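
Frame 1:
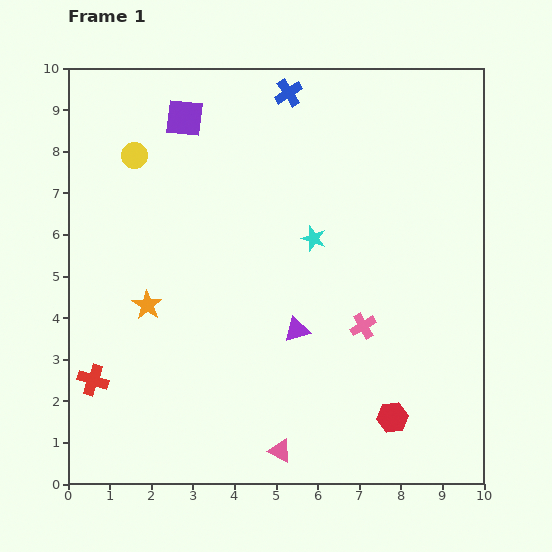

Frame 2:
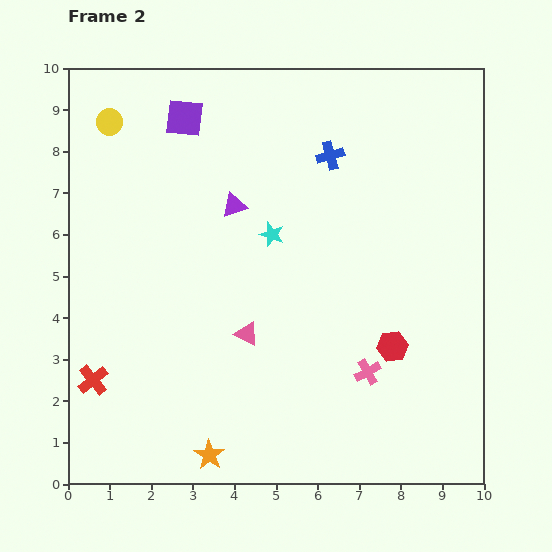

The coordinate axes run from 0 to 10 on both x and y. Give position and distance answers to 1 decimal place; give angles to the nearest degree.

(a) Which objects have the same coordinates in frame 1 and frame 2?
the purple square, the red cross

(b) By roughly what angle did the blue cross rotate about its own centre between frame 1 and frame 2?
18° clockwise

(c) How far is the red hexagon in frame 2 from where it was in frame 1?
1.7

The red hexagon moved from (7.8, 1.6) to (7.8, 3.3), a distance of √(0.0² + 1.7²) ≈ 1.7.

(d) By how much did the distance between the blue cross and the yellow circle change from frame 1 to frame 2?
+1.4

Distance in frame 1: 4.0. Distance in frame 2: 5.4.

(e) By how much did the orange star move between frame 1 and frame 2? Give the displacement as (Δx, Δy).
(1.5, -3.6)

The orange star was at (1.9, 4.3) in frame 1 and (3.4, 0.7) in frame 2.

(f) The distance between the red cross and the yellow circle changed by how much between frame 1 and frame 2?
+0.7

Distance in frame 1: 5.5. Distance in frame 2: 6.2.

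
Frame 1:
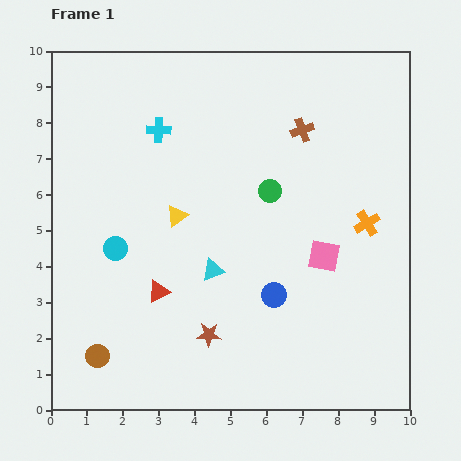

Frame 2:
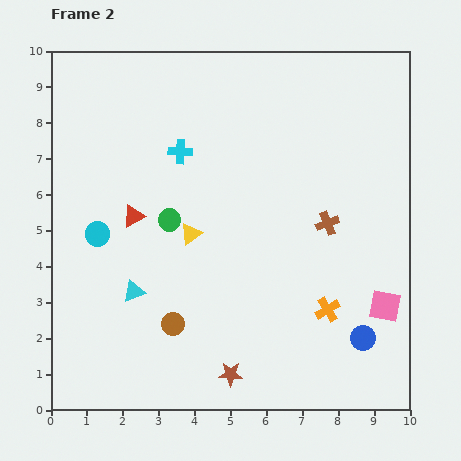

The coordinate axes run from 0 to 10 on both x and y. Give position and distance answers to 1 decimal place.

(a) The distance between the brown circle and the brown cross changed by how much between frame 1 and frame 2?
-3.4

Distance in frame 1: 8.5. Distance in frame 2: 5.1.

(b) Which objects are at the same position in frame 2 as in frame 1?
none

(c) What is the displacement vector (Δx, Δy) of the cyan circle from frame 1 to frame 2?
(-0.5, 0.4)

The cyan circle was at (1.8, 4.5) in frame 1 and (1.3, 4.9) in frame 2.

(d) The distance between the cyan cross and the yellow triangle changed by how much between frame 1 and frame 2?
-0.2

Distance in frame 1: 2.5. Distance in frame 2: 2.3.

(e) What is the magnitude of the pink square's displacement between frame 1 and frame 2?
2.2

The pink square moved from (7.6, 4.3) to (9.3, 2.9), a distance of √(1.7² + 1.4²) ≈ 2.2.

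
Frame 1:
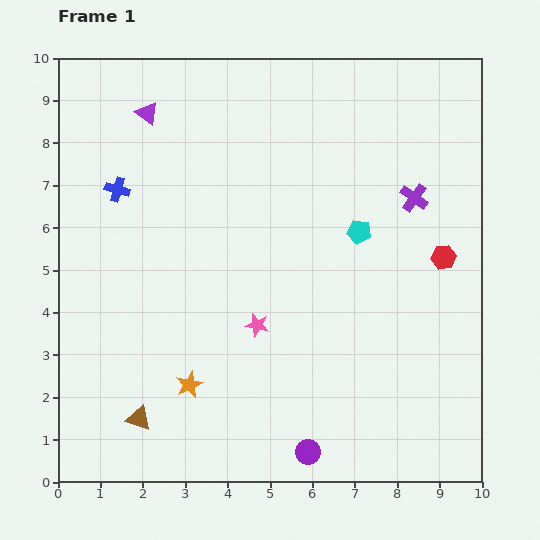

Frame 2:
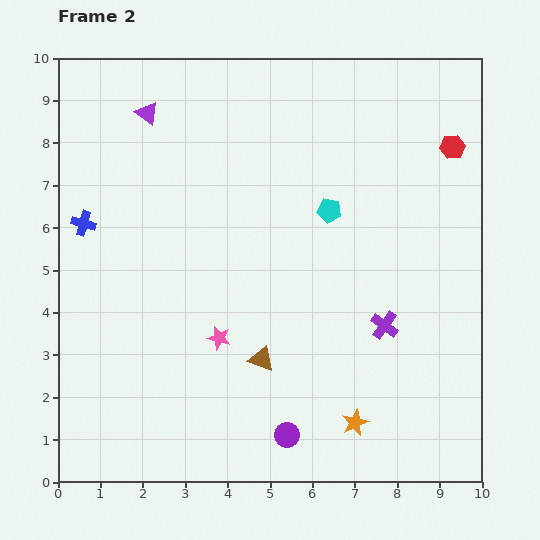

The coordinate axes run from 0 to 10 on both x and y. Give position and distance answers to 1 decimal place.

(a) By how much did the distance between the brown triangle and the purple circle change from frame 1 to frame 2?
-2.2

Distance in frame 1: 4.1. Distance in frame 2: 1.9.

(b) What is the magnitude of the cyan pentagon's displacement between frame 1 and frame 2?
0.9

The cyan pentagon moved from (7.1, 5.9) to (6.4, 6.4), a distance of √(0.7² + 0.5²) ≈ 0.9.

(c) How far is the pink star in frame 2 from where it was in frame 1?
0.9

The pink star moved from (4.7, 3.7) to (3.8, 3.4), a distance of √(0.9² + 0.3²) ≈ 0.9.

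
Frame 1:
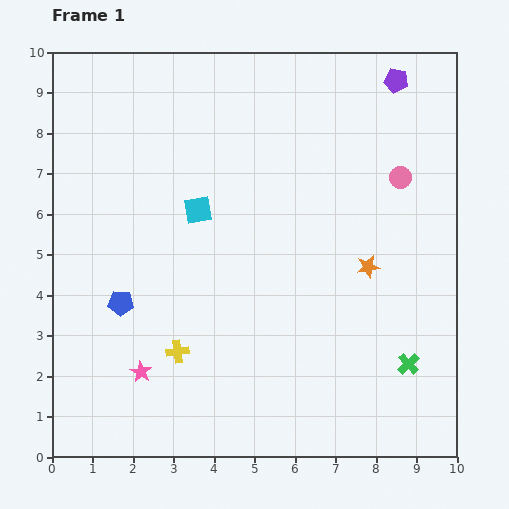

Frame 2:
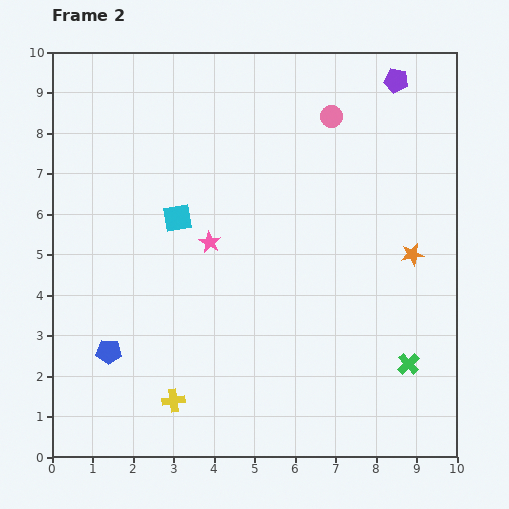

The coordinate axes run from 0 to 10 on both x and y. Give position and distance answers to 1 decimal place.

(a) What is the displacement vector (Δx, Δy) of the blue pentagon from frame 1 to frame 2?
(-0.3, -1.2)

The blue pentagon was at (1.7, 3.8) in frame 1 and (1.4, 2.6) in frame 2.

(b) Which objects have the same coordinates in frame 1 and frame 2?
the green cross, the purple pentagon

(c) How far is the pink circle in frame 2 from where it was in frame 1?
2.3

The pink circle moved from (8.6, 6.9) to (6.9, 8.4), a distance of √(1.7² + 1.5²) ≈ 2.3.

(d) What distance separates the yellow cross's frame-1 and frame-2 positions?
1.2

The yellow cross moved from (3.1, 2.6) to (3.0, 1.4), a distance of √(0.1² + 1.2²) ≈ 1.2.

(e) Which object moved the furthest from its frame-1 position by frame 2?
the pink star

(moved 3.6; next 2.3)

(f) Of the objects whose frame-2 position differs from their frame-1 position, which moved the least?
the cyan square

(moved 0.5)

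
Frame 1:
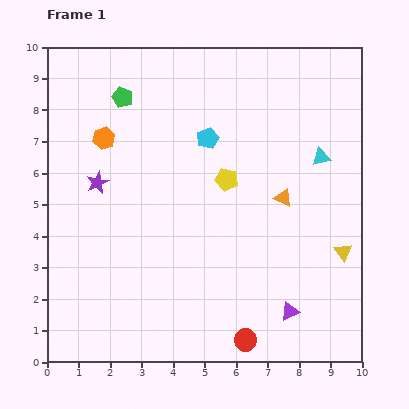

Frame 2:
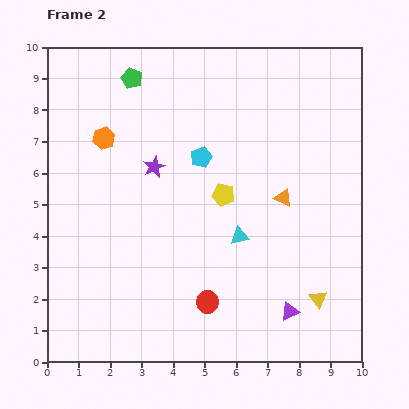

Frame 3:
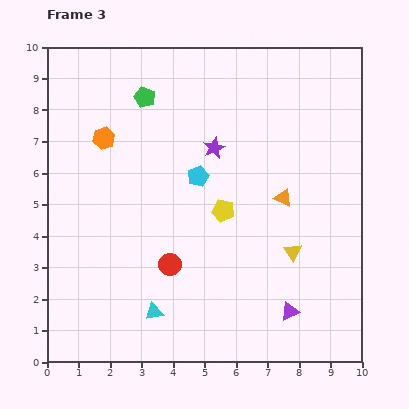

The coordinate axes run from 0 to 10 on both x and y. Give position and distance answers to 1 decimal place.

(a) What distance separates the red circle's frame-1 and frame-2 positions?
1.7

The red circle moved from (6.3, 0.7) to (5.1, 1.9), a distance of √(1.2² + 1.2²) ≈ 1.7.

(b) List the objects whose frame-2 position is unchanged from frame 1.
the orange triangle, the orange hexagon, the purple triangle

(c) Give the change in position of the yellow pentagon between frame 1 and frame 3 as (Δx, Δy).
(-0.1, -1.0)

The yellow pentagon was at (5.7, 5.8) in frame 1 and (5.6, 4.8) in frame 3.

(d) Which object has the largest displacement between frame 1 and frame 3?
the cyan triangle

(moved 7.2; next 3.9)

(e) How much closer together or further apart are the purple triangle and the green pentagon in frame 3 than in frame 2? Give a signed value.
-0.7

Distance in frame 2: 8.9. Distance in frame 3: 8.2.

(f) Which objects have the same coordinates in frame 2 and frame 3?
the orange triangle, the orange hexagon, the purple triangle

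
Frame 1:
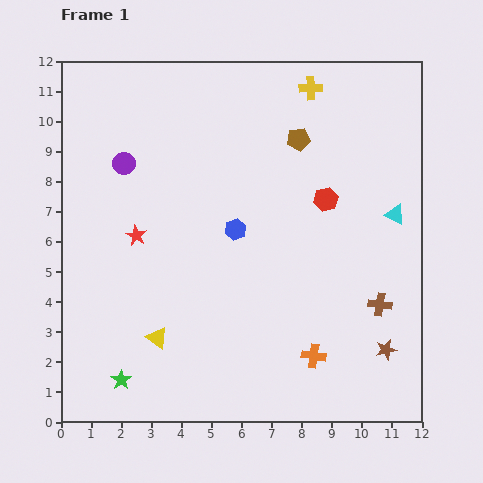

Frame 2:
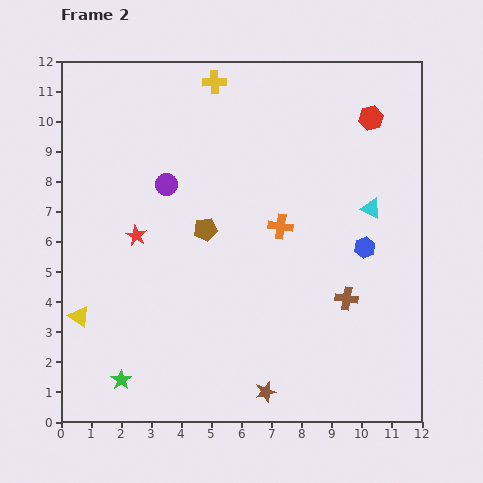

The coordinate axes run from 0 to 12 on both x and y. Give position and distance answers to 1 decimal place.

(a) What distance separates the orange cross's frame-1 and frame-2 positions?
4.4

The orange cross moved from (8.4, 2.2) to (7.3, 6.5), a distance of √(1.1² + 4.3²) ≈ 4.4.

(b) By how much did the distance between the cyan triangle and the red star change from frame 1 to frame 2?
-0.7

Distance in frame 1: 8.6. Distance in frame 2: 7.9.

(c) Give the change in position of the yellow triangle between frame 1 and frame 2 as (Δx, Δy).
(-2.6, 0.7)

The yellow triangle was at (3.2, 2.8) in frame 1 and (0.6, 3.5) in frame 2.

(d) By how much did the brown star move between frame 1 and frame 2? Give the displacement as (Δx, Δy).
(-4.0, -1.4)

The brown star was at (10.8, 2.4) in frame 1 and (6.8, 1.0) in frame 2.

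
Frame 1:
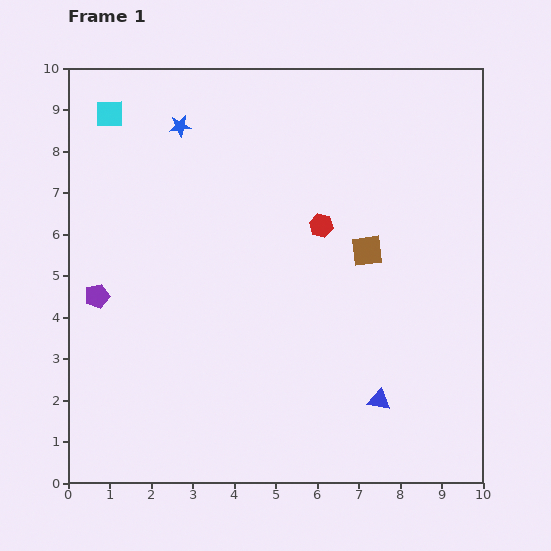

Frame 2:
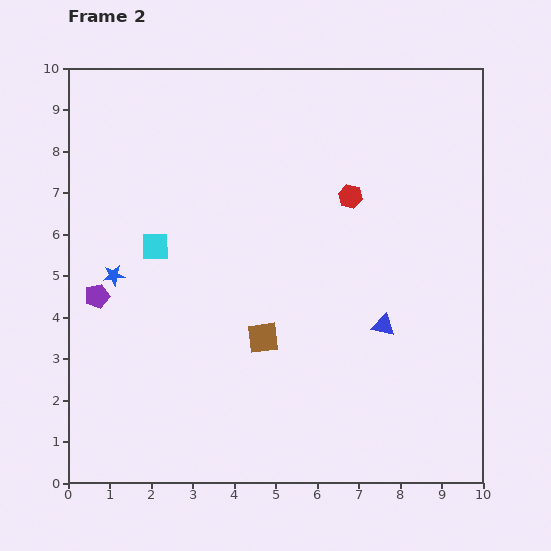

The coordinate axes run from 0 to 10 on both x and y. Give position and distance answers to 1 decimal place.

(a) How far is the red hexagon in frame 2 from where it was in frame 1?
1.0

The red hexagon moved from (6.1, 6.2) to (6.8, 6.9), a distance of √(0.7² + 0.7²) ≈ 1.0.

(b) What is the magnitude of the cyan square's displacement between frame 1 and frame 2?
3.4

The cyan square moved from (1.0, 8.9) to (2.1, 5.7), a distance of √(1.1² + 3.2²) ≈ 3.4.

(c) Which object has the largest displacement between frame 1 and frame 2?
the blue star

(moved 3.9; next 3.4)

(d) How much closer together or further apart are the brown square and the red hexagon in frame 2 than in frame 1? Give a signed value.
+2.7

Distance in frame 1: 1.3. Distance in frame 2: 4.0.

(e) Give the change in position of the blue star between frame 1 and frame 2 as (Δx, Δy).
(-1.6, -3.6)

The blue star was at (2.7, 8.6) in frame 1 and (1.1, 5.0) in frame 2.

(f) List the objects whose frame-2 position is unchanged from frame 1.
the purple pentagon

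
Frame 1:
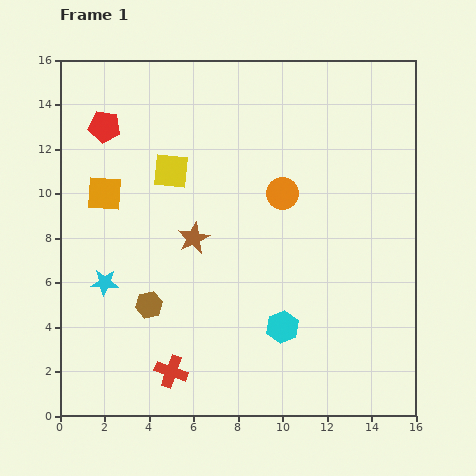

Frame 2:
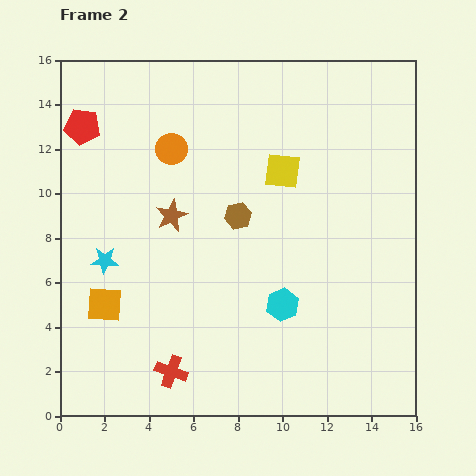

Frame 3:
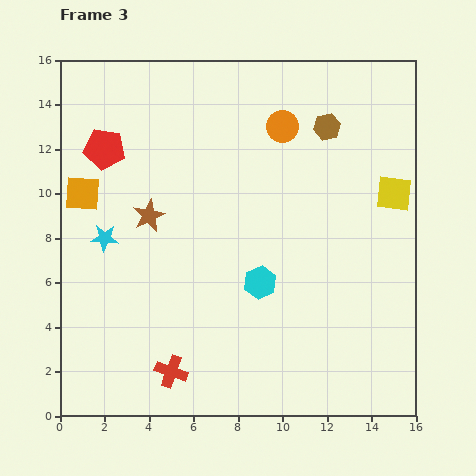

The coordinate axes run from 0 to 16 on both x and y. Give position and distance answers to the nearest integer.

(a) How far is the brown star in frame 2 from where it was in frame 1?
1

The brown star moved from (6, 8) to (5, 9), a distance of √(1² + 1²) ≈ 1.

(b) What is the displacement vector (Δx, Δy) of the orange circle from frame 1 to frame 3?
(0, 3)

The orange circle was at (10, 10) in frame 1 and (10, 13) in frame 3.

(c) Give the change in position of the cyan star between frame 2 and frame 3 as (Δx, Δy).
(0, 1)

The cyan star was at (2, 7) in frame 2 and (2, 8) in frame 3.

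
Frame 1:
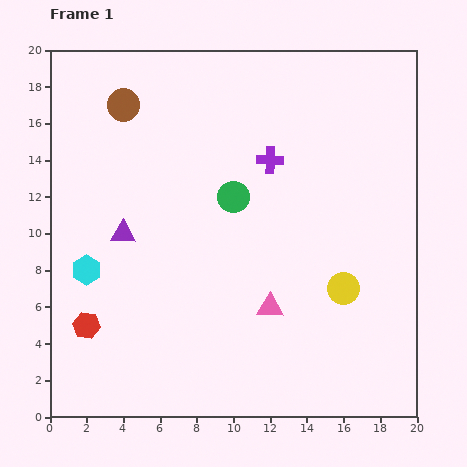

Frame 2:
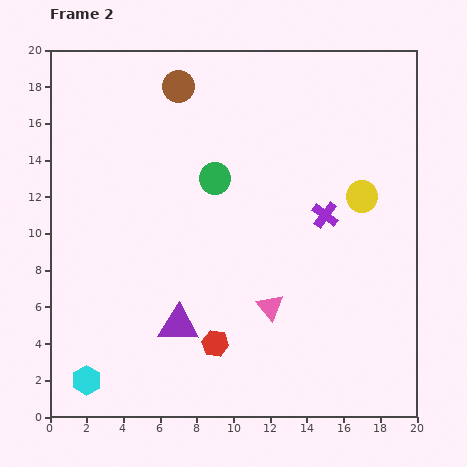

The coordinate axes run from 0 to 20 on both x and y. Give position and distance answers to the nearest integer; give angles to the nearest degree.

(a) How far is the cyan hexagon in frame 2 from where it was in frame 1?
6

The cyan hexagon moved from (2, 8) to (2, 2), a distance of √(0² + 6²) ≈ 6.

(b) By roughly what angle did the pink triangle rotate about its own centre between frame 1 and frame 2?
49° clockwise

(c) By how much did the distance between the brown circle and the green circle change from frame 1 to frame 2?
-3

Distance in frame 1: 8. Distance in frame 2: 5.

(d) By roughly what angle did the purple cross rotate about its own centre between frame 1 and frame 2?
36° clockwise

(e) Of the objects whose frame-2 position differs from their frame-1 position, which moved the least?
the green circle

(moved 1)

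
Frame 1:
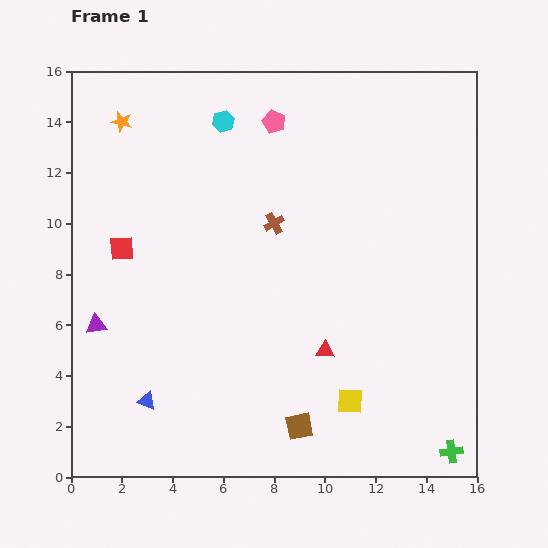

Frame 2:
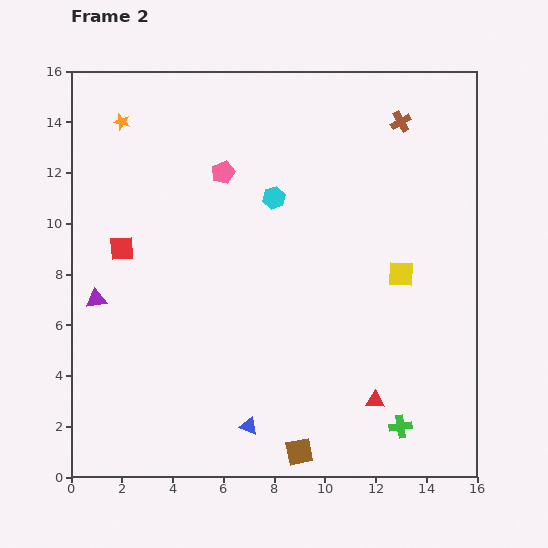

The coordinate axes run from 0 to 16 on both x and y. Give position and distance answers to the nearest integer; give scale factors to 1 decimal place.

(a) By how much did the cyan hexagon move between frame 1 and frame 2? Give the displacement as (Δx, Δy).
(2, -3)

The cyan hexagon was at (6, 14) in frame 1 and (8, 11) in frame 2.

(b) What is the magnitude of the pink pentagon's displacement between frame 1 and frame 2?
3

The pink pentagon moved from (8, 14) to (6, 12), a distance of √(2² + 2²) ≈ 3.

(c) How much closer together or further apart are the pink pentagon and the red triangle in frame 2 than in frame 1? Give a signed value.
+2

Distance in frame 1: 9. Distance in frame 2: 11.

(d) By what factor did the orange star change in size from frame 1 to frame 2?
0.8×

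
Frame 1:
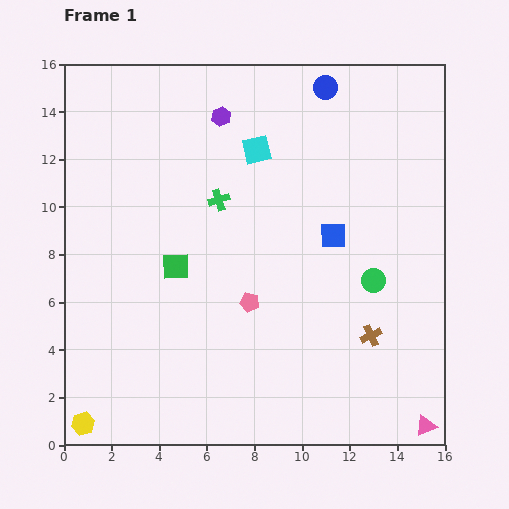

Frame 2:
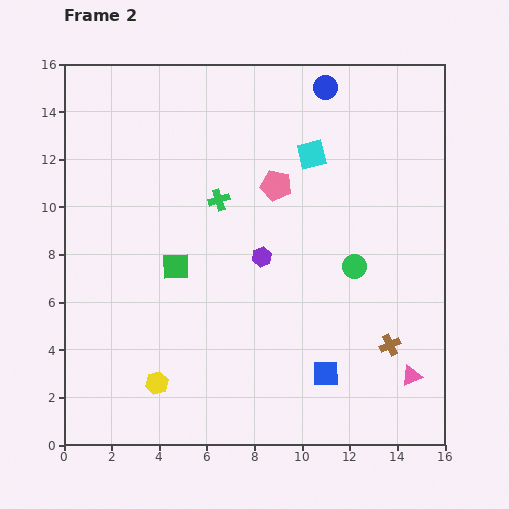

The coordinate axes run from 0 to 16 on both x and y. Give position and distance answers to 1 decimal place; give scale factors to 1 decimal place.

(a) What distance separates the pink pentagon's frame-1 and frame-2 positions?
5.0

The pink pentagon moved from (7.8, 6.0) to (8.9, 10.9), a distance of √(1.1² + 4.9²) ≈ 5.0.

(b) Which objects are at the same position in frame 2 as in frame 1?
the blue circle, the green square, the green cross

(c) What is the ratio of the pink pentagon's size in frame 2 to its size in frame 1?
1.5×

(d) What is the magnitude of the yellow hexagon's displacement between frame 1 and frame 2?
3.5

The yellow hexagon moved from (0.8, 0.9) to (3.9, 2.6), a distance of √(3.1² + 1.7²) ≈ 3.5.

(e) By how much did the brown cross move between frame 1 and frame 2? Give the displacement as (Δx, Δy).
(0.8, -0.4)

The brown cross was at (12.9, 4.6) in frame 1 and (13.7, 4.2) in frame 2.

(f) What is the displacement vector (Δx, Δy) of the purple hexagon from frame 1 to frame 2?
(1.7, -5.9)

The purple hexagon was at (6.6, 13.8) in frame 1 and (8.3, 7.9) in frame 2.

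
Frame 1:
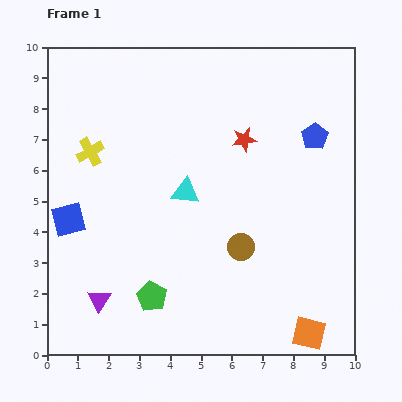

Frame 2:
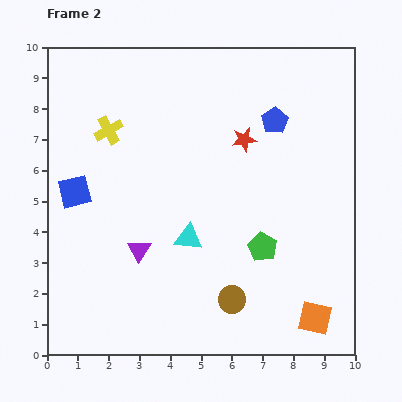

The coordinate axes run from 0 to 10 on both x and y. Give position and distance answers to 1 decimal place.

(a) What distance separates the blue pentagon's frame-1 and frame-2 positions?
1.4

The blue pentagon moved from (8.7, 7.1) to (7.4, 7.6), a distance of √(1.3² + 0.5²) ≈ 1.4.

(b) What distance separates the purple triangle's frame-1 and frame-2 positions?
2.1

The purple triangle moved from (1.7, 1.8) to (3.0, 3.4), a distance of √(1.3² + 1.6²) ≈ 2.1.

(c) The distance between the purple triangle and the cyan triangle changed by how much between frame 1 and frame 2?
-2.9

Distance in frame 1: 4.5. Distance in frame 2: 1.6.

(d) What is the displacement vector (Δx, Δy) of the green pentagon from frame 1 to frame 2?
(3.6, 1.6)

The green pentagon was at (3.4, 1.9) in frame 1 and (7.0, 3.5) in frame 2.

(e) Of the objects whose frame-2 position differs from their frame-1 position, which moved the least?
the orange square

(moved 0.5)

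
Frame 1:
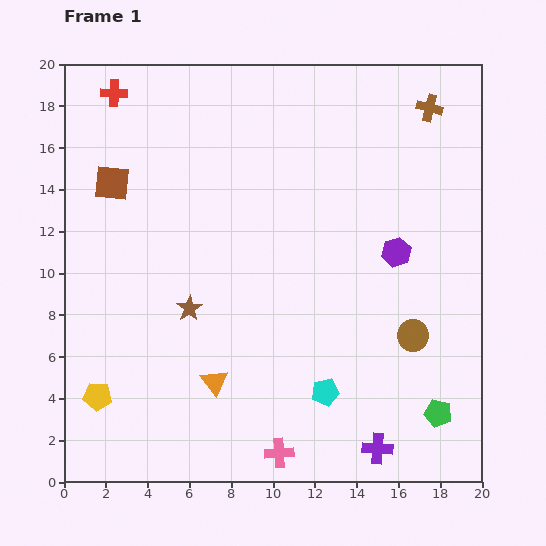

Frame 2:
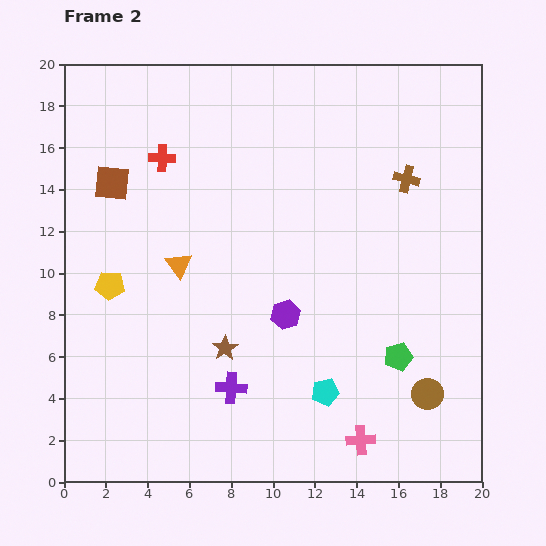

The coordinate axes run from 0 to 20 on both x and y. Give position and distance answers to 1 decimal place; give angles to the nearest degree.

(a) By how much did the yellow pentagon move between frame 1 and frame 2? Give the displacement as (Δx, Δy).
(0.6, 5.3)

The yellow pentagon was at (1.6, 4.1) in frame 1 and (2.2, 9.4) in frame 2.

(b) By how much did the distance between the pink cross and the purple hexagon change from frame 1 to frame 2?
-4.1

Distance in frame 1: 11.1. Distance in frame 2: 7.0.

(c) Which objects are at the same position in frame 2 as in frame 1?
the cyan pentagon, the brown square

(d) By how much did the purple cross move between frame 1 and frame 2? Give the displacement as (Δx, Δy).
(-7.0, 2.9)

The purple cross was at (15.0, 1.6) in frame 1 and (8.0, 4.5) in frame 2.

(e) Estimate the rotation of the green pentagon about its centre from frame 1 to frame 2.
29° counter-clockwise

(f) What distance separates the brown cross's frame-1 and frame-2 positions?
3.6

The brown cross moved from (17.5, 17.9) to (16.4, 14.5), a distance of √(1.1² + 3.4²) ≈ 3.6.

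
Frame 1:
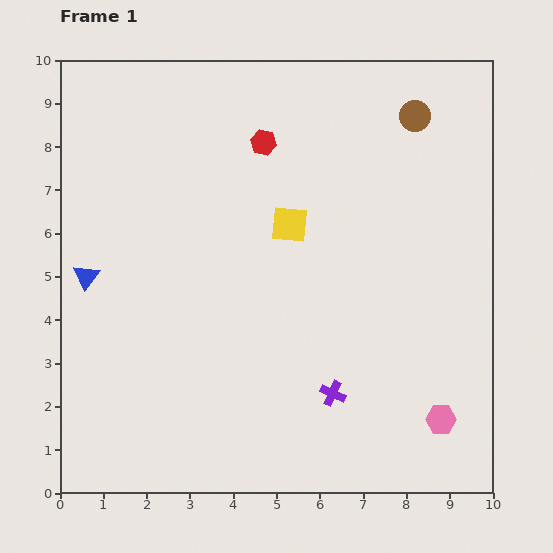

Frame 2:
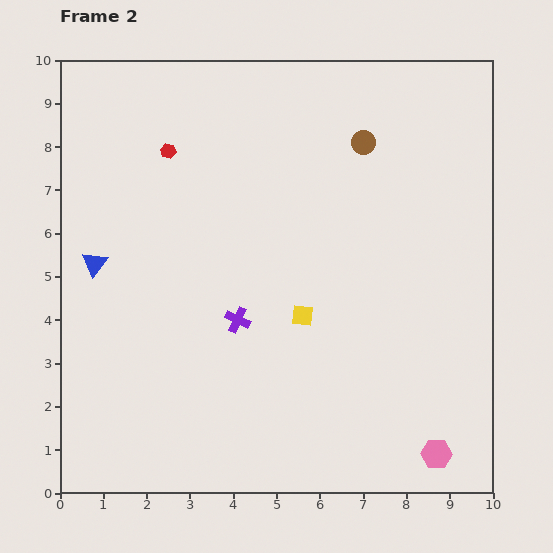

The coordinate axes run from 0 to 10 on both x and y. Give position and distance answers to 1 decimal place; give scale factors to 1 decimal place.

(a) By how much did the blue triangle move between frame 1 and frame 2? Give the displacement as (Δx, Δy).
(0.2, 0.3)

The blue triangle was at (0.6, 5.0) in frame 1 and (0.8, 5.3) in frame 2.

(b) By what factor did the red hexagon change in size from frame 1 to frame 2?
0.6×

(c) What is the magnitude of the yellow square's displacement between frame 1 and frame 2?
2.1

The yellow square moved from (5.3, 6.2) to (5.6, 4.1), a distance of √(0.3² + 2.1²) ≈ 2.1.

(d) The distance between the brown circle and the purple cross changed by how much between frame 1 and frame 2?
-1.7

Distance in frame 1: 6.7. Distance in frame 2: 5.0.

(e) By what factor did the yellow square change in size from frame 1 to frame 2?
0.6×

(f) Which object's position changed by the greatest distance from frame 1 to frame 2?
the purple cross

(moved 2.8; next 2.2)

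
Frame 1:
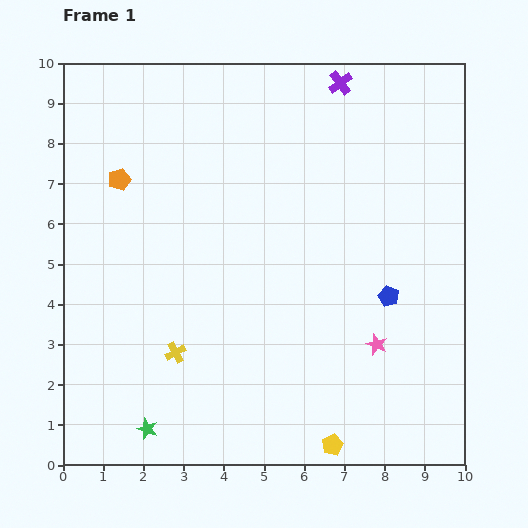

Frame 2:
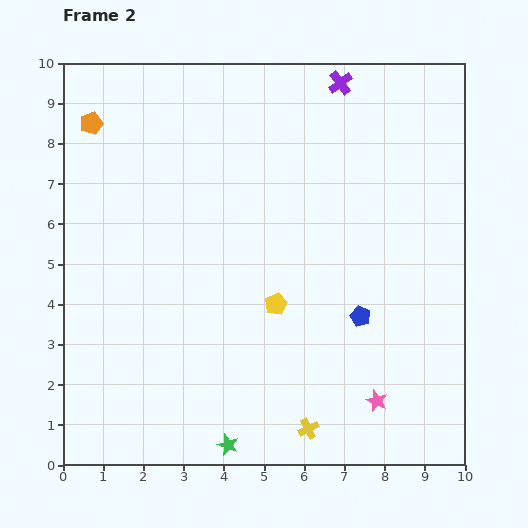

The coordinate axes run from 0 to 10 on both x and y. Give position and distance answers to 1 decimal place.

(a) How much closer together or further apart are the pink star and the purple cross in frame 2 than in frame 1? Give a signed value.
+1.4

Distance in frame 1: 6.6. Distance in frame 2: 8.0.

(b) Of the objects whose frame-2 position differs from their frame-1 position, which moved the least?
the blue pentagon

(moved 0.9)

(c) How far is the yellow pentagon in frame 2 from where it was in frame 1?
3.8

The yellow pentagon moved from (6.7, 0.5) to (5.3, 4.0), a distance of √(1.4² + 3.5²) ≈ 3.8.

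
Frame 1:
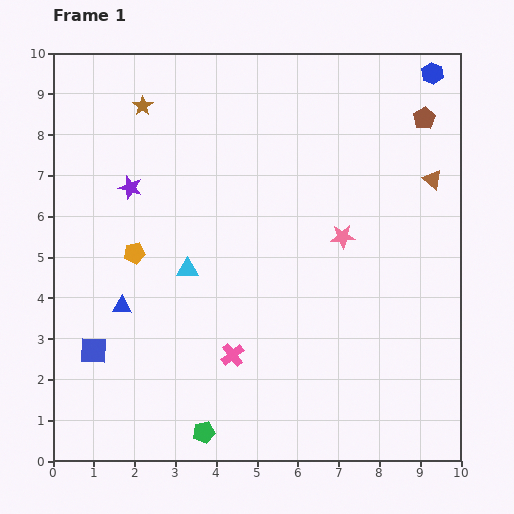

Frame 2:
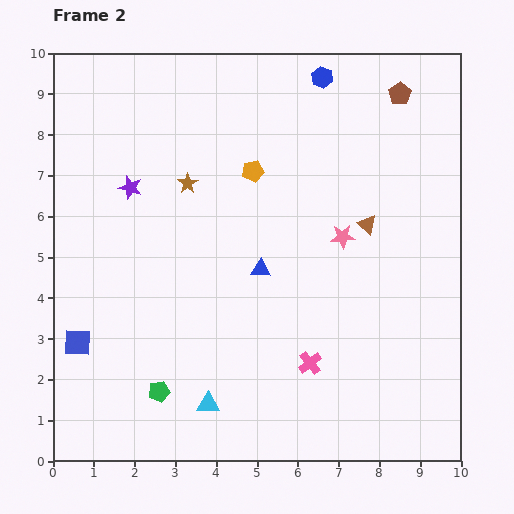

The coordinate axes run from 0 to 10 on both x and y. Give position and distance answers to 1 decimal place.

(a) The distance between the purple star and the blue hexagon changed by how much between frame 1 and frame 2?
-2.5

Distance in frame 1: 7.9. Distance in frame 2: 5.4.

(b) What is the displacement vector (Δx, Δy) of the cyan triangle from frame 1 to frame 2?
(0.5, -3.3)

The cyan triangle was at (3.3, 4.7) in frame 1 and (3.8, 1.4) in frame 2.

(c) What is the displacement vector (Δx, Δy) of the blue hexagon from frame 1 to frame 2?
(-2.7, -0.1)

The blue hexagon was at (9.3, 9.5) in frame 1 and (6.6, 9.4) in frame 2.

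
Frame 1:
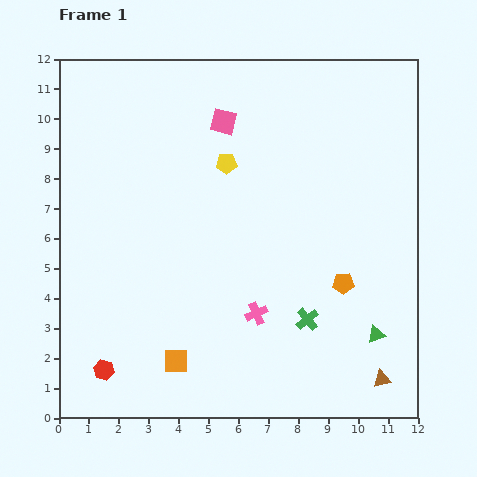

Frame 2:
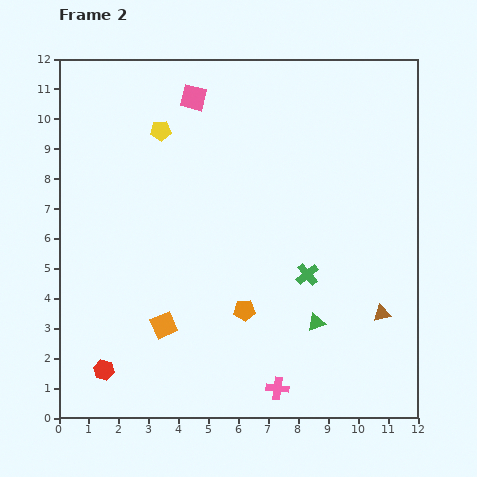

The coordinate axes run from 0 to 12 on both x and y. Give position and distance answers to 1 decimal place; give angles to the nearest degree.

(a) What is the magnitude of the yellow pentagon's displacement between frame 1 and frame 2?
2.5

The yellow pentagon moved from (5.6, 8.5) to (3.4, 9.6), a distance of √(2.2² + 1.1²) ≈ 2.5.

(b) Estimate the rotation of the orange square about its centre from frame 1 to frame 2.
23° counter-clockwise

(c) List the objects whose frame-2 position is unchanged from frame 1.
the red hexagon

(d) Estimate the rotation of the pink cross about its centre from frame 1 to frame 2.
30° clockwise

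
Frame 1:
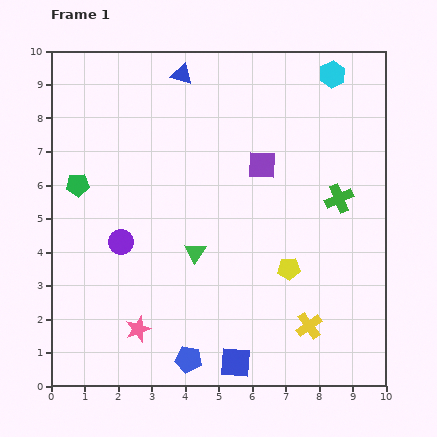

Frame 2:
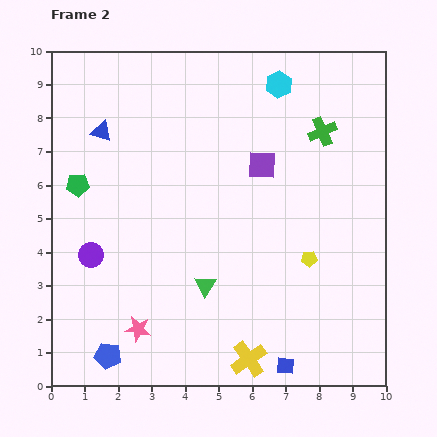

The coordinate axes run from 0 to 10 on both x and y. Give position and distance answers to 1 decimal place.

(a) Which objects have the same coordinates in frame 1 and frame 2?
the green pentagon, the purple square, the pink star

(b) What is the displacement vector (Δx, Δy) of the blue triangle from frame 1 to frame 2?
(-2.4, -1.7)

The blue triangle was at (3.9, 9.3) in frame 1 and (1.5, 7.6) in frame 2.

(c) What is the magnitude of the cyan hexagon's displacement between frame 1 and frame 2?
1.6

The cyan hexagon moved from (8.4, 9.3) to (6.8, 9.0), a distance of √(1.6² + 0.3²) ≈ 1.6.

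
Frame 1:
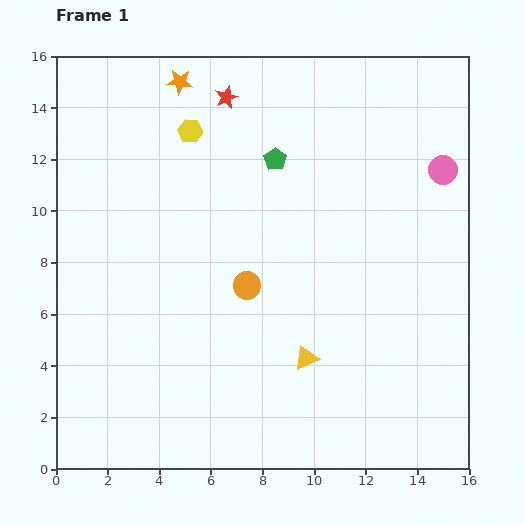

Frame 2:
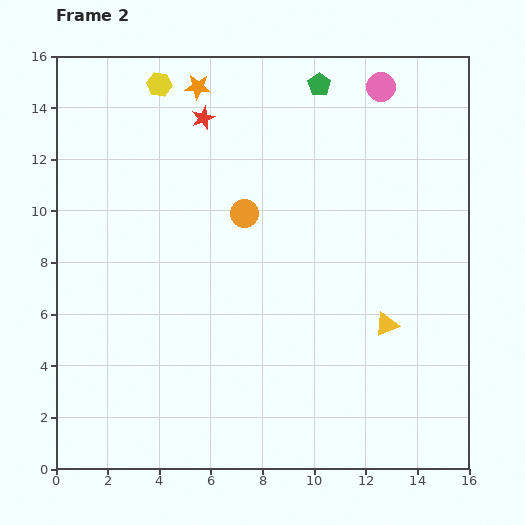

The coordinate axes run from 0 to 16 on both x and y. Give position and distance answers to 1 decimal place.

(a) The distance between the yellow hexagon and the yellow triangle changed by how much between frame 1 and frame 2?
+2.9

Distance in frame 1: 9.9. Distance in frame 2: 12.8.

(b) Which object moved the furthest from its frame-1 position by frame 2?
the pink circle

(moved 4.0; next 3.4)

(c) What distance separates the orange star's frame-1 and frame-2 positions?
0.7

The orange star moved from (4.8, 15.0) to (5.5, 14.8), a distance of √(0.7² + 0.2²) ≈ 0.7.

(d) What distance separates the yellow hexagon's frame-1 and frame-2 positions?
2.2

The yellow hexagon moved from (5.2, 13.1) to (4.0, 14.9), a distance of √(1.2² + 1.8²) ≈ 2.2.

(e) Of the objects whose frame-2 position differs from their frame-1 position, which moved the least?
the orange star

(moved 0.7)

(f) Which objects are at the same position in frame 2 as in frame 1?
none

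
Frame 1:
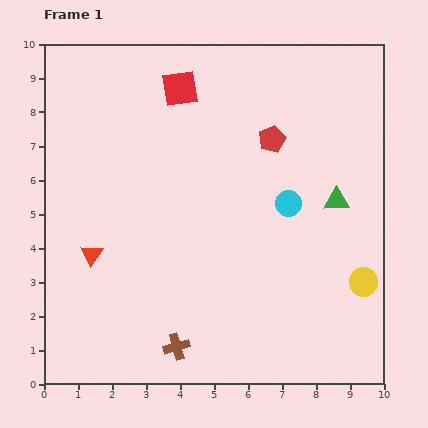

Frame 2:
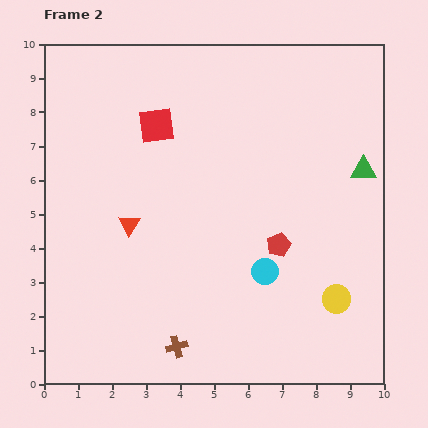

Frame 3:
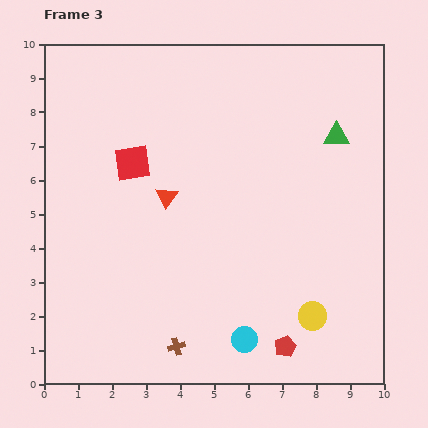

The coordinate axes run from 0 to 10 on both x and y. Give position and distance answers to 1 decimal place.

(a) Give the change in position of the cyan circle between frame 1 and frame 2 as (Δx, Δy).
(-0.7, -2.0)

The cyan circle was at (7.2, 5.3) in frame 1 and (6.5, 3.3) in frame 2.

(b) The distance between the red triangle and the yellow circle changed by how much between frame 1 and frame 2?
-1.5

Distance in frame 1: 8.0. Distance in frame 2: 6.5.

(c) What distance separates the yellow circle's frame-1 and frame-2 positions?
0.9

The yellow circle moved from (9.4, 3.0) to (8.6, 2.5), a distance of √(0.8² + 0.5²) ≈ 0.9.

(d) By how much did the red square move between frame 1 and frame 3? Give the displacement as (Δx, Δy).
(-1.4, -2.2)

The red square was at (4.0, 8.7) in frame 1 and (2.6, 6.5) in frame 3.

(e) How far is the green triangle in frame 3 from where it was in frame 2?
1.3

The green triangle moved from (9.4, 6.3) to (8.6, 7.3), a distance of √(0.8² + 1.0²) ≈ 1.3.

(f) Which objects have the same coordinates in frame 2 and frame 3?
the brown cross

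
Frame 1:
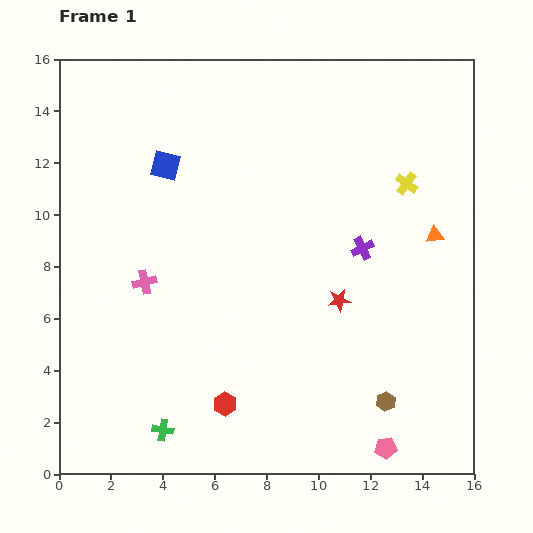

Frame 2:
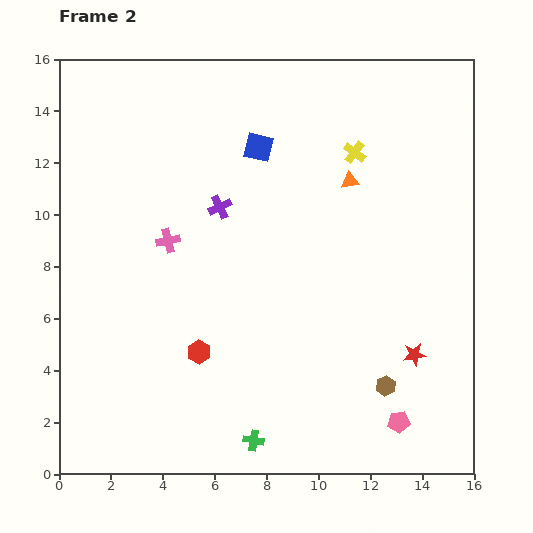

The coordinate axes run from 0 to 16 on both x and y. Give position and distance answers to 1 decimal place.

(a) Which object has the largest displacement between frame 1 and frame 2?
the purple cross

(moved 5.7; next 3.9)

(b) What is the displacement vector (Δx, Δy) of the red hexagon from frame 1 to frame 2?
(-1.0, 2.0)

The red hexagon was at (6.4, 2.7) in frame 1 and (5.4, 4.7) in frame 2.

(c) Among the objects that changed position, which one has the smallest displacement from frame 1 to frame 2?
the brown hexagon

(moved 0.6)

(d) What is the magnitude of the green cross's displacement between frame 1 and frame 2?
3.5

The green cross moved from (4.0, 1.7) to (7.5, 1.3), a distance of √(3.5² + 0.4²) ≈ 3.5.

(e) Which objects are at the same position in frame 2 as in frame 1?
none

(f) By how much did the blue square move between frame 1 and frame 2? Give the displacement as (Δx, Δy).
(3.6, 0.7)

The blue square was at (4.1, 11.9) in frame 1 and (7.7, 12.6) in frame 2.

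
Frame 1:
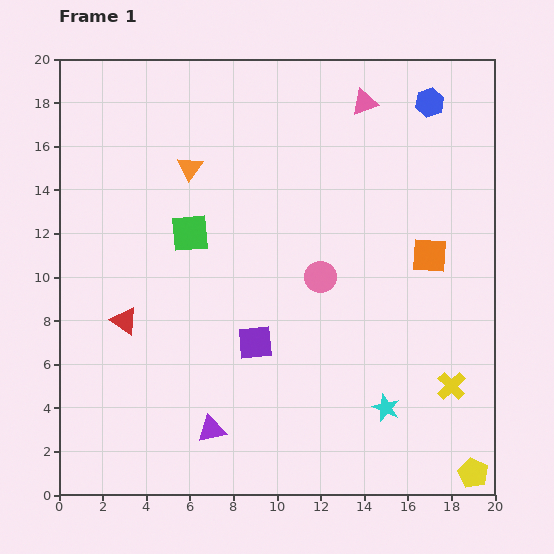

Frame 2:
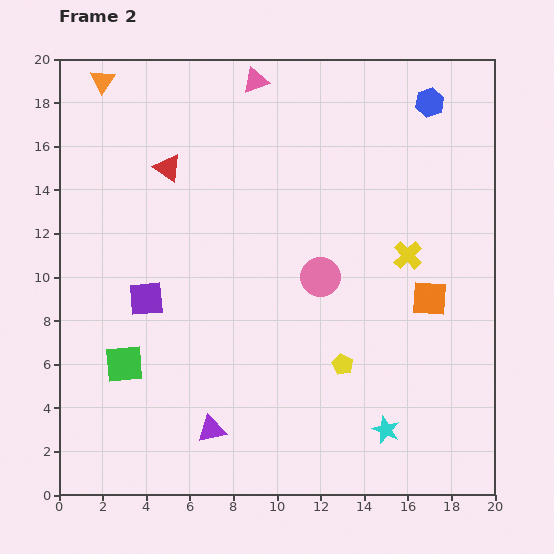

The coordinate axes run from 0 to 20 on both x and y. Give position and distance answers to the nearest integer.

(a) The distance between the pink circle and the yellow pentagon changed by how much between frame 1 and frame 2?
-7

Distance in frame 1: 11. Distance in frame 2: 4.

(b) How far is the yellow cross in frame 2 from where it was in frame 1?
6

The yellow cross moved from (18, 5) to (16, 11), a distance of √(2² + 6²) ≈ 6.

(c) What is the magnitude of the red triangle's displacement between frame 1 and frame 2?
7

The red triangle moved from (3, 8) to (5, 15), a distance of √(2² + 7²) ≈ 7.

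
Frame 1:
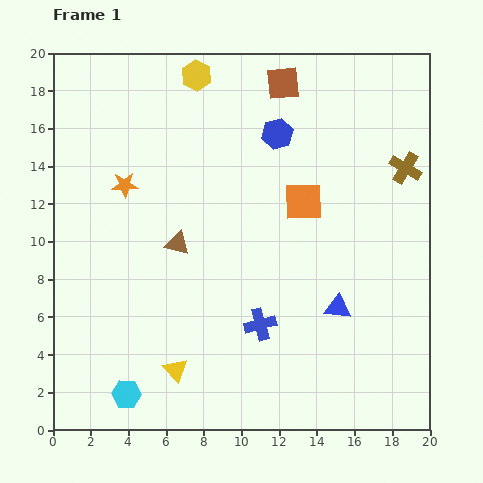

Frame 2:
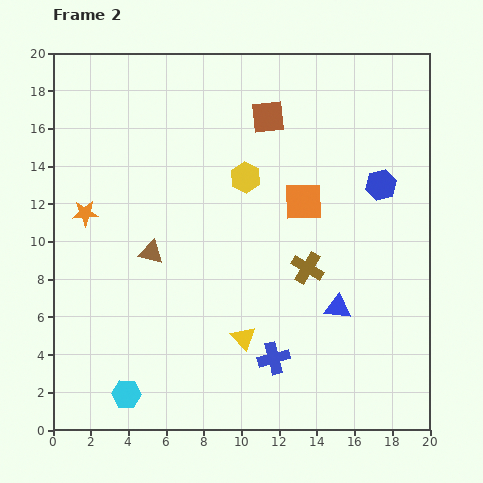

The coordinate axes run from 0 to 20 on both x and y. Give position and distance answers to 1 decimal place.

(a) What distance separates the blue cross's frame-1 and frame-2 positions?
1.9

The blue cross moved from (11.0, 5.6) to (11.7, 3.8), a distance of √(0.7² + 1.8²) ≈ 1.9.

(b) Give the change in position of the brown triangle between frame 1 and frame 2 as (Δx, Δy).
(-1.4, -0.5)

The brown triangle was at (6.6, 9.9) in frame 1 and (5.2, 9.4) in frame 2.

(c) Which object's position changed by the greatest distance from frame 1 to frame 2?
the brown cross

(moved 7.4; next 6.1)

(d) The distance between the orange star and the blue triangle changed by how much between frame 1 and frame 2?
+1.3

Distance in frame 1: 13.0. Distance in frame 2: 14.3.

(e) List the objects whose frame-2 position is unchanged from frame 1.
the blue triangle, the orange square, the cyan hexagon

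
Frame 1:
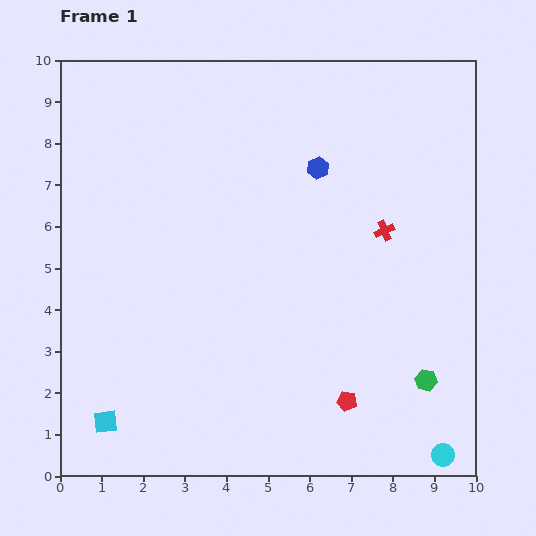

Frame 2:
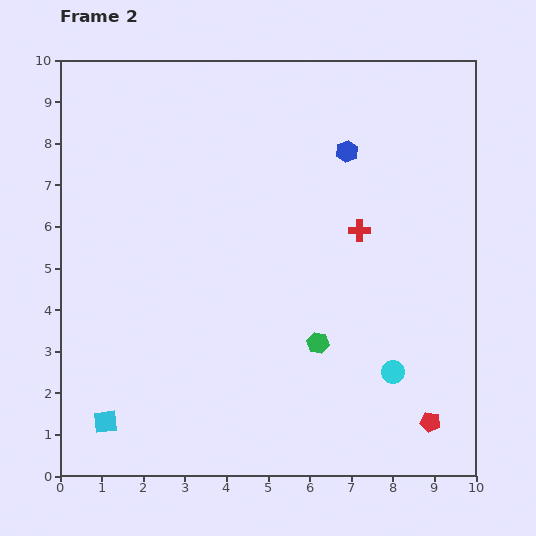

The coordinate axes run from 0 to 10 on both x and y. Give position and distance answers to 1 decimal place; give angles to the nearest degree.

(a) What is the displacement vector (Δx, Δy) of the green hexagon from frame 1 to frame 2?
(-2.6, 0.9)

The green hexagon was at (8.8, 2.3) in frame 1 and (6.2, 3.2) in frame 2.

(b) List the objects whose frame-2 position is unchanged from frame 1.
the cyan square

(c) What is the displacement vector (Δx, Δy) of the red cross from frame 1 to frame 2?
(-0.6, 0.0)

The red cross was at (7.8, 5.9) in frame 1 and (7.2, 5.9) in frame 2.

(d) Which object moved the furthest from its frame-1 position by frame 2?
the green hexagon

(moved 2.8; next 2.3)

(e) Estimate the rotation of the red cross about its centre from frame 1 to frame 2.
24° clockwise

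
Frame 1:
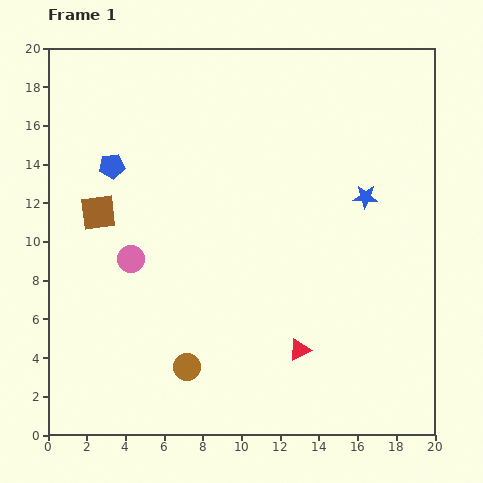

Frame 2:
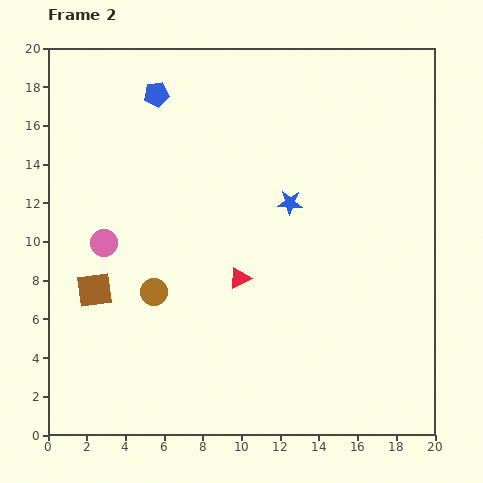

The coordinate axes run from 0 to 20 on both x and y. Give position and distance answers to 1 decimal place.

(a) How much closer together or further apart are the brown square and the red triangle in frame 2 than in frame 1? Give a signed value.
-5.1

Distance in frame 1: 12.6. Distance in frame 2: 7.5.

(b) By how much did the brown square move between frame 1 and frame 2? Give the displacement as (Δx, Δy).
(-0.2, -4.0)

The brown square was at (2.6, 11.5) in frame 1 and (2.4, 7.5) in frame 2.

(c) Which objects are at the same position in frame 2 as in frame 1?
none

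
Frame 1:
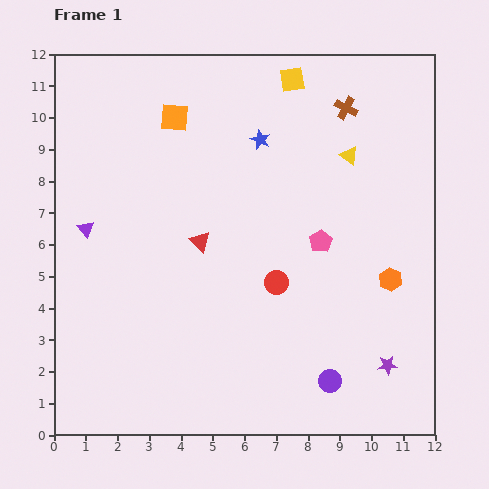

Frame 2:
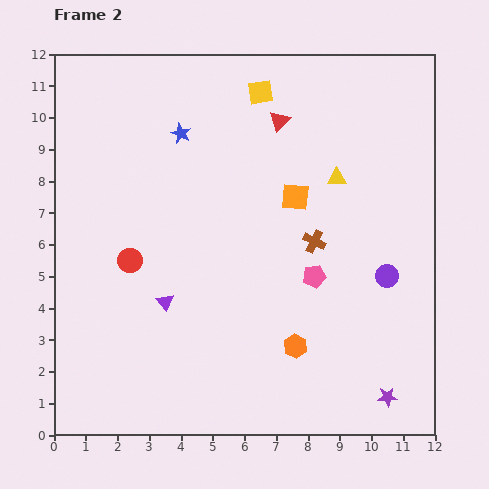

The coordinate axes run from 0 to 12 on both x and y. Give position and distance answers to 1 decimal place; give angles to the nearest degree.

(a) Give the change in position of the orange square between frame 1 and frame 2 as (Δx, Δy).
(3.8, -2.5)

The orange square was at (3.8, 10.0) in frame 1 and (7.6, 7.5) in frame 2.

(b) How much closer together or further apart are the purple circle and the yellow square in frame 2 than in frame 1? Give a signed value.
-2.6

Distance in frame 1: 9.6. Distance in frame 2: 7.0.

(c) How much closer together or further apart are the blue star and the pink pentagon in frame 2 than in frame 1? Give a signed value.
+2.5

Distance in frame 1: 3.7. Distance in frame 2: 6.2.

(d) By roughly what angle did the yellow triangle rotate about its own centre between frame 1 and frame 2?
38° counter-clockwise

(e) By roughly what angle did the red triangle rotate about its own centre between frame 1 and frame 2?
31° clockwise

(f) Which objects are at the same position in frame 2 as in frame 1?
none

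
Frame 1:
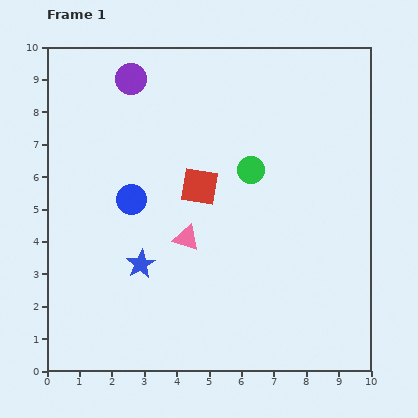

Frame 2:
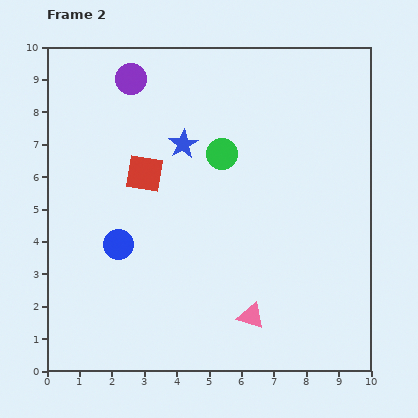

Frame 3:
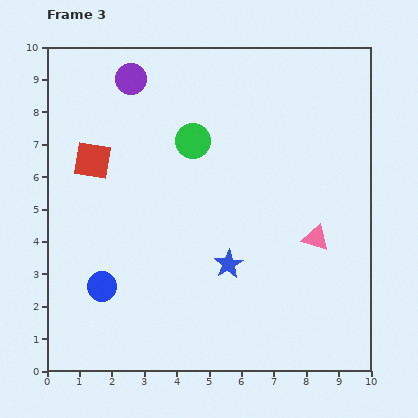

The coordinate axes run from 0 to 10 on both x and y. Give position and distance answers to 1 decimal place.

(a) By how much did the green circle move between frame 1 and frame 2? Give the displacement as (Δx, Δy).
(-0.9, 0.5)

The green circle was at (6.3, 6.2) in frame 1 and (5.4, 6.7) in frame 2.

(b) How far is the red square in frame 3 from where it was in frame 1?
3.4

The red square moved from (4.7, 5.7) to (1.4, 6.5), a distance of √(3.3² + 0.8²) ≈ 3.4.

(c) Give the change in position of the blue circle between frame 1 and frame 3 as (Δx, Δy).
(-0.9, -2.7)

The blue circle was at (2.6, 5.3) in frame 1 and (1.7, 2.6) in frame 3.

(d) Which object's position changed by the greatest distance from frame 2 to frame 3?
the blue star

(moved 4.0; next 3.1)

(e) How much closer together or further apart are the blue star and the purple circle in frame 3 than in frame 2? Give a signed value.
+3.8

Distance in frame 2: 2.6. Distance in frame 3: 6.4.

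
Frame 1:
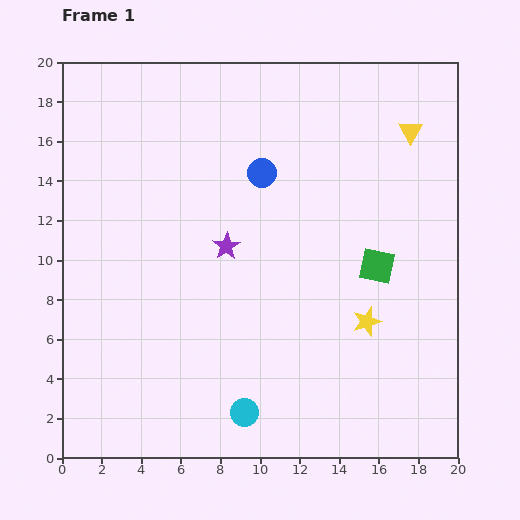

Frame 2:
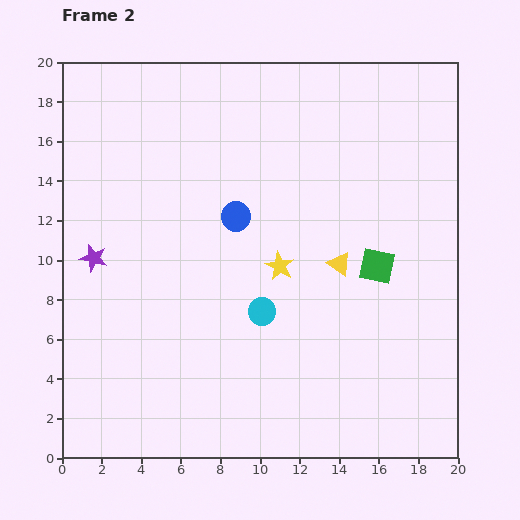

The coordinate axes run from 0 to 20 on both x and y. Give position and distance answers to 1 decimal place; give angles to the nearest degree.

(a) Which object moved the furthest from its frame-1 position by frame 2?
the yellow triangle

(moved 7.6; next 6.7)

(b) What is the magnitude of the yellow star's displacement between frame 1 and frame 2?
5.2

The yellow star moved from (15.4, 6.9) to (11.0, 9.7), a distance of √(4.4² + 2.8²) ≈ 5.2.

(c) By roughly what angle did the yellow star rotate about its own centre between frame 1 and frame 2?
27° counter-clockwise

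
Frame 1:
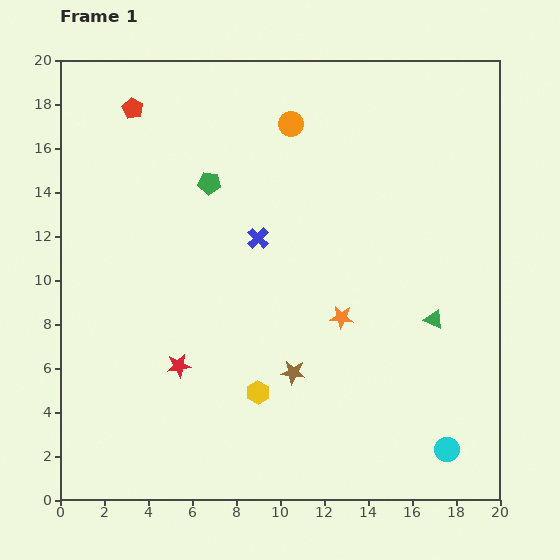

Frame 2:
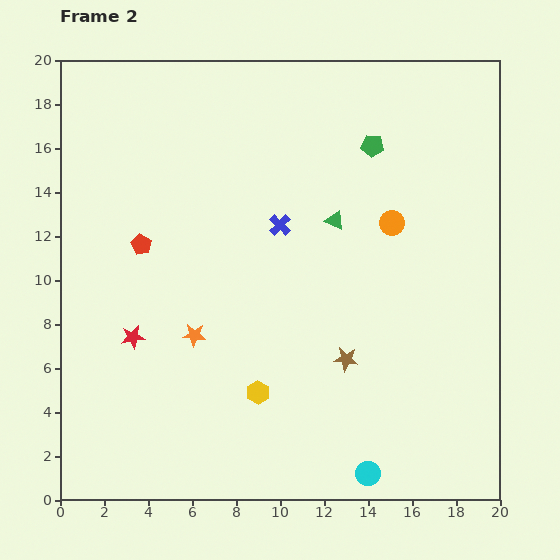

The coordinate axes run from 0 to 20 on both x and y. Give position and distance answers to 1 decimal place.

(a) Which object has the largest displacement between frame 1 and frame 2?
the green pentagon

(moved 7.6; next 6.7)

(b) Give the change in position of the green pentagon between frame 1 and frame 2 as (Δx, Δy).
(7.4, 1.7)

The green pentagon was at (6.8, 14.4) in frame 1 and (14.2, 16.1) in frame 2.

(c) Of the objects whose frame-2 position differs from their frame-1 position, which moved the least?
the blue cross

(moved 1.2)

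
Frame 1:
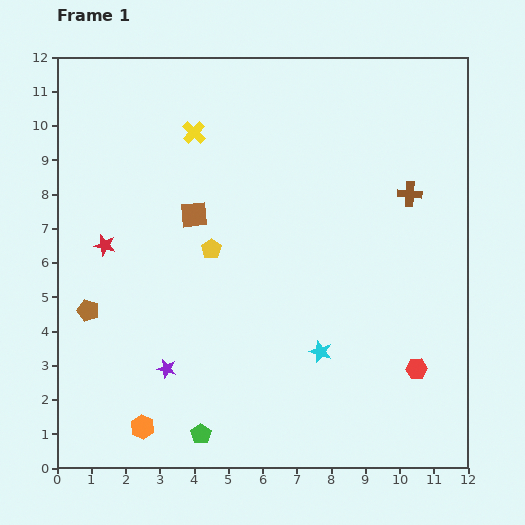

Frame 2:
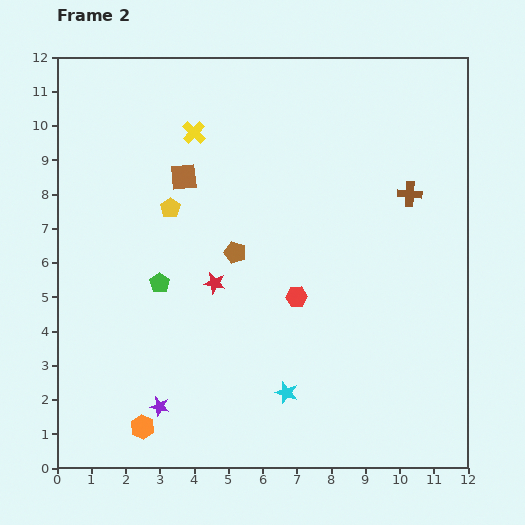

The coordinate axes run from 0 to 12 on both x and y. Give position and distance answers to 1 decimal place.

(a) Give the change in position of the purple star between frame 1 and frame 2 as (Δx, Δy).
(-0.2, -1.1)

The purple star was at (3.2, 2.9) in frame 1 and (3.0, 1.8) in frame 2.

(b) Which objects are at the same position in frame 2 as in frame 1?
the brown cross, the orange hexagon, the yellow cross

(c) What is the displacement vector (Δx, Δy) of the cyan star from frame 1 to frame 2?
(-1.0, -1.2)

The cyan star was at (7.7, 3.4) in frame 1 and (6.7, 2.2) in frame 2.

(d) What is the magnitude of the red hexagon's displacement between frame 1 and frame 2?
4.1

The red hexagon moved from (10.5, 2.9) to (7.0, 5.0), a distance of √(3.5² + 2.1²) ≈ 4.1.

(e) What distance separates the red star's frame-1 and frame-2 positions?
3.4

The red star moved from (1.4, 6.5) to (4.6, 5.4), a distance of √(3.2² + 1.1²) ≈ 3.4.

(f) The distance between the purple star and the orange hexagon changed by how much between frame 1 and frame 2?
-1.0

Distance in frame 1: 1.8. Distance in frame 2: 0.8.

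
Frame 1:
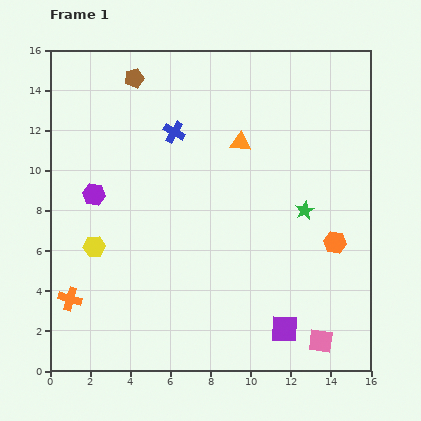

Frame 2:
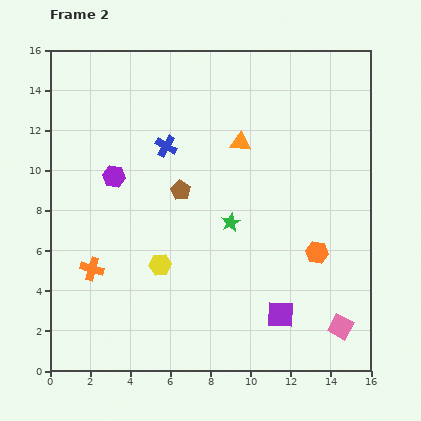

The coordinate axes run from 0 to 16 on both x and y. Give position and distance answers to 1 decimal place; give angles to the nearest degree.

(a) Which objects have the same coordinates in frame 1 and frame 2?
the orange triangle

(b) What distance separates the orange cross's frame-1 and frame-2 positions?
1.9

The orange cross moved from (1.0, 3.6) to (2.1, 5.1), a distance of √(1.1² + 1.5²) ≈ 1.9.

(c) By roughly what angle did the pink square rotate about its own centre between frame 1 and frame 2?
22° clockwise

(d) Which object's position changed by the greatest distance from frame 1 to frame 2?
the brown pentagon

(moved 6.1; next 3.7)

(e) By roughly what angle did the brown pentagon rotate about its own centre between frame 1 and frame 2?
26° counter-clockwise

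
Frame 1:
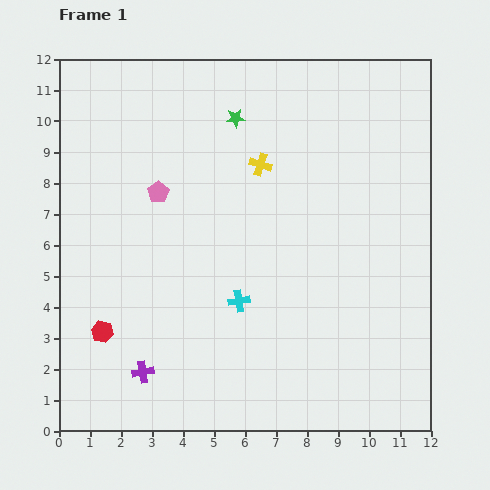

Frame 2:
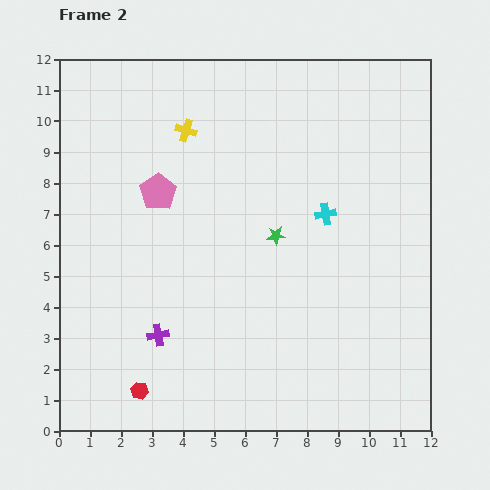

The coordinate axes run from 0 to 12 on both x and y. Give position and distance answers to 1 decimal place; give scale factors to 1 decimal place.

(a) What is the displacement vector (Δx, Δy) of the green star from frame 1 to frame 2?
(1.3, -3.8)

The green star was at (5.7, 10.1) in frame 1 and (7.0, 6.3) in frame 2.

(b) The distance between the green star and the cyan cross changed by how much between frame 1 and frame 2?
-4.2

Distance in frame 1: 5.9. Distance in frame 2: 1.7.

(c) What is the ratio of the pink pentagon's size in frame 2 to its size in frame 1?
1.7×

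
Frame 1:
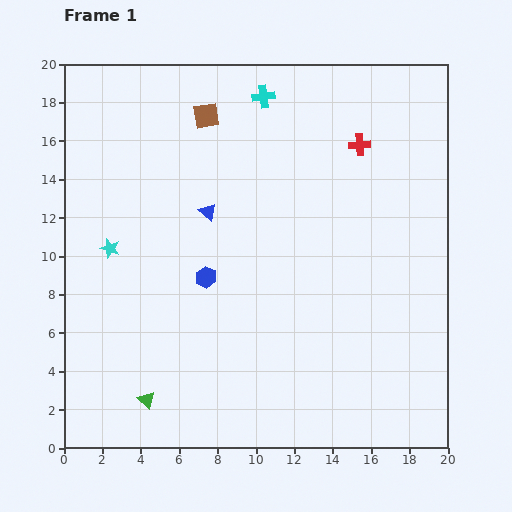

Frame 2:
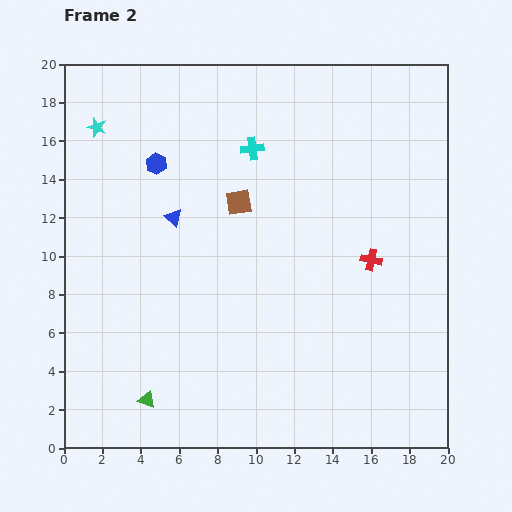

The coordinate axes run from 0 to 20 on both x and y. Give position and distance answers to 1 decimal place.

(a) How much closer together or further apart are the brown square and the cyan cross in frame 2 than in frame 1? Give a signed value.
-0.3

Distance in frame 1: 3.2. Distance in frame 2: 2.9.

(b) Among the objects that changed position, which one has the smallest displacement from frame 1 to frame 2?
the blue triangle

(moved 1.8)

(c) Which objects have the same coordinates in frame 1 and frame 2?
the green triangle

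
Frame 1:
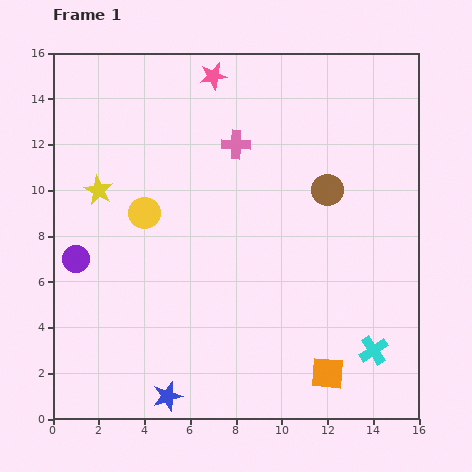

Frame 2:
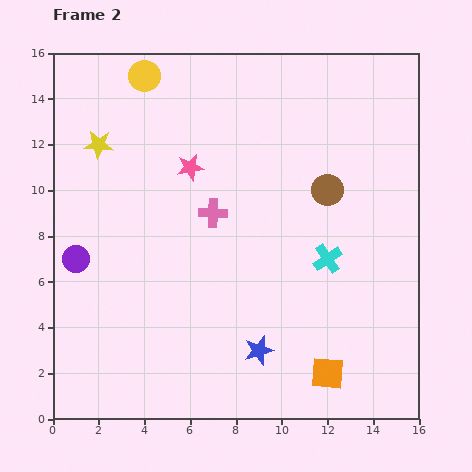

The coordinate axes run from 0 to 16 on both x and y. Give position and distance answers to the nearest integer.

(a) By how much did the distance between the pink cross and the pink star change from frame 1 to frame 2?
-1

Distance in frame 1: 3. Distance in frame 2: 2.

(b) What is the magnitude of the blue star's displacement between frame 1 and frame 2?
4

The blue star moved from (5, 1) to (9, 3), a distance of √(4² + 2²) ≈ 4.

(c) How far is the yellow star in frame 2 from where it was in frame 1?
2

The yellow star moved from (2, 10) to (2, 12), a distance of √(0² + 2²) ≈ 2.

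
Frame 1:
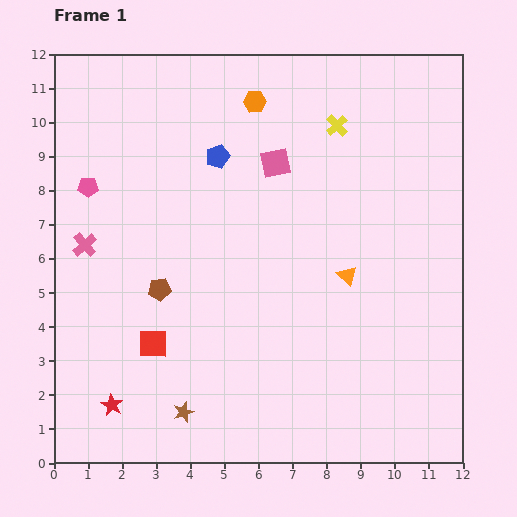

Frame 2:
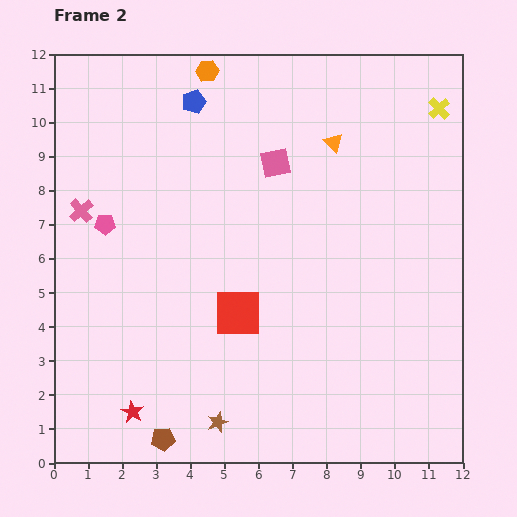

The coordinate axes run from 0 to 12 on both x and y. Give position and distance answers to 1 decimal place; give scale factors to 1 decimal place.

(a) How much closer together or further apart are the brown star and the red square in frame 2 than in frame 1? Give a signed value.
+1.1

Distance in frame 1: 2.2. Distance in frame 2: 3.3.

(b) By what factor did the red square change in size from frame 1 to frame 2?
1.6×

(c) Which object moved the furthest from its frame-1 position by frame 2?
the brown pentagon

(moved 4.4; next 3.9)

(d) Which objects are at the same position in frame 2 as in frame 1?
the pink square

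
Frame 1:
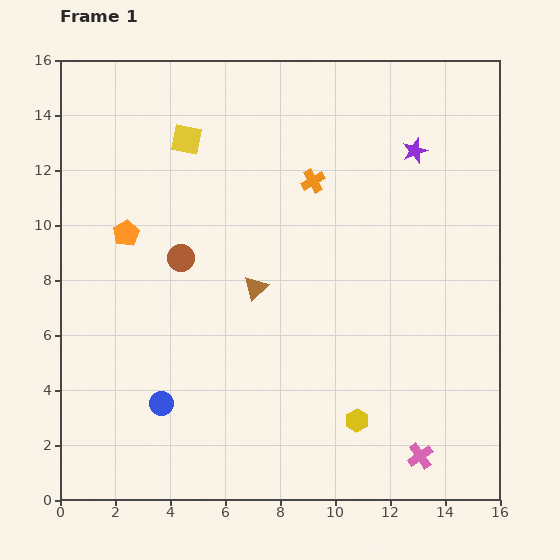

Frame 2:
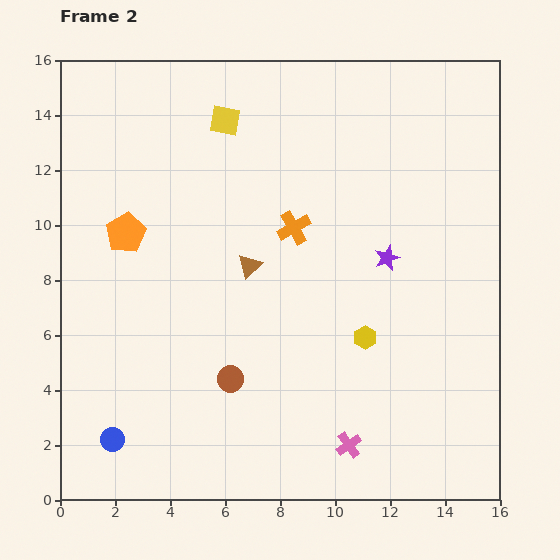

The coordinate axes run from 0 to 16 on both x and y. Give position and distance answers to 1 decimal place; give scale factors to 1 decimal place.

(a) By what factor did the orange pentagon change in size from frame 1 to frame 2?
1.5×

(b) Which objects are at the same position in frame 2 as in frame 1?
the orange pentagon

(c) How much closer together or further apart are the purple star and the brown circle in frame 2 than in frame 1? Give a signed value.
-2.2

Distance in frame 1: 9.4. Distance in frame 2: 7.2.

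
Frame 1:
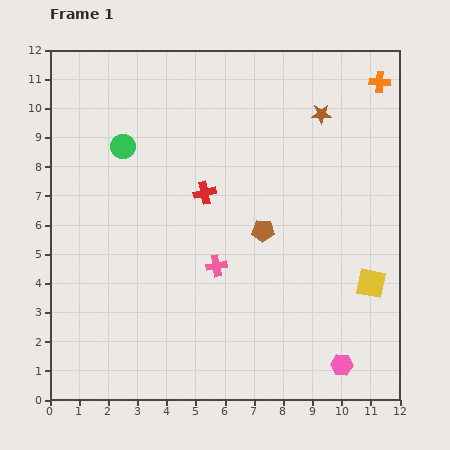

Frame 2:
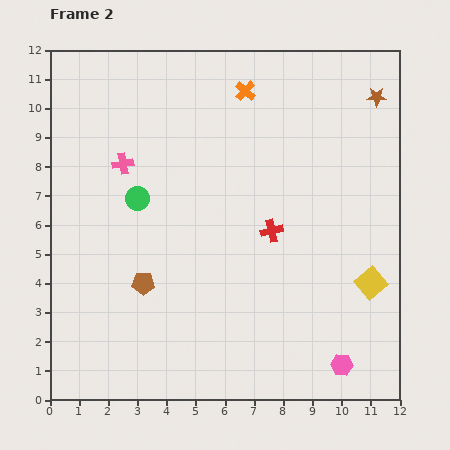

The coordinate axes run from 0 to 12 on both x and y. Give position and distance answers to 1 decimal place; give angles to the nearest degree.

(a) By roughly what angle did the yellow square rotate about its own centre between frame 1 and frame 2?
39° clockwise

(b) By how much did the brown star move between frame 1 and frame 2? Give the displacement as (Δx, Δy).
(1.9, 0.6)

The brown star was at (9.3, 9.8) in frame 1 and (11.2, 10.4) in frame 2.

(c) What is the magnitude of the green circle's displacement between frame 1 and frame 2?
1.9

The green circle moved from (2.5, 8.7) to (3.0, 6.9), a distance of √(0.5² + 1.8²) ≈ 1.9.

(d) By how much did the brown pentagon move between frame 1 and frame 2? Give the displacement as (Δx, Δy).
(-4.1, -1.8)

The brown pentagon was at (7.3, 5.8) in frame 1 and (3.2, 4.0) in frame 2.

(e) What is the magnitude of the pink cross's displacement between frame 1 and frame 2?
4.7

The pink cross moved from (5.7, 4.6) to (2.5, 8.1), a distance of √(3.2² + 3.5²) ≈ 4.7.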